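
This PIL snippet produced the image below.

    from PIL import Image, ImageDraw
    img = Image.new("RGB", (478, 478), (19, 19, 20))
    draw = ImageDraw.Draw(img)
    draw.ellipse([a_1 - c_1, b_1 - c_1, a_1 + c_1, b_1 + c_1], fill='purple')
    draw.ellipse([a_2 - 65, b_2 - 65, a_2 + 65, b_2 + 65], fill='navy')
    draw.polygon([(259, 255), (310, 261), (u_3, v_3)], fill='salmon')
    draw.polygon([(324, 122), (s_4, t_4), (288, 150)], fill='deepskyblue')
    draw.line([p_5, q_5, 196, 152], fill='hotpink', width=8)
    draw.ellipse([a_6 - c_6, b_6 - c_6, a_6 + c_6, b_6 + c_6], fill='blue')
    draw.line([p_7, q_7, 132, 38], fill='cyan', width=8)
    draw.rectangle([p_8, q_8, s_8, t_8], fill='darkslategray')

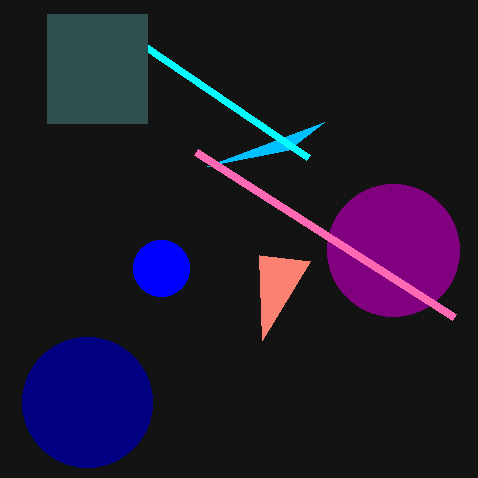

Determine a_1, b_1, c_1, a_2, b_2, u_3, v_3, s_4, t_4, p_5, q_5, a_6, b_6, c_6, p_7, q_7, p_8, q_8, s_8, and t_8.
a_1 = 393, b_1 = 250, c_1 = 66, a_2 = 87, b_2 = 402, u_3 = 262, v_3 = 340, s_4 = 207, t_4 = 166, p_5 = 454, q_5 = 317, a_6 = 161, b_6 = 268, c_6 = 28, p_7 = 308, q_7 = 158, p_8 = 47, q_8 = 14, s_8 = 147, t_8 = 123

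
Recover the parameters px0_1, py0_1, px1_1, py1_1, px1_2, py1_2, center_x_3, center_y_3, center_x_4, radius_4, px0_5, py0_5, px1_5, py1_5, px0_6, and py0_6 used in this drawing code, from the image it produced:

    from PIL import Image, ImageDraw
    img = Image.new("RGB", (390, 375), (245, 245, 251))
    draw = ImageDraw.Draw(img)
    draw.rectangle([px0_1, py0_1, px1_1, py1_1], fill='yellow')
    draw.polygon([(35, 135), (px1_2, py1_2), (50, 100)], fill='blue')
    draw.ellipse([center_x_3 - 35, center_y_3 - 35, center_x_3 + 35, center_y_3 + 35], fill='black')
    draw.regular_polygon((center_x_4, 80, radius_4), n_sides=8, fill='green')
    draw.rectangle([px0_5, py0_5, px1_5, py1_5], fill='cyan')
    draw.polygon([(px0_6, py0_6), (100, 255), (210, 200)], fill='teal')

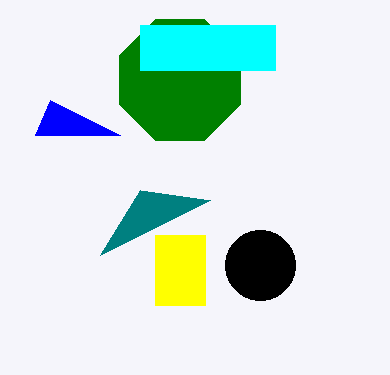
px0_1 = 155, py0_1 = 235, px1_1 = 205, py1_1 = 305, px1_2 = 120, py1_2 = 135, center_x_3 = 260, center_y_3 = 265, center_x_4 = 180, radius_4 = 65, px0_5 = 140, py0_5 = 25, px1_5 = 275, py1_5 = 70, px0_6 = 140, py0_6 = 190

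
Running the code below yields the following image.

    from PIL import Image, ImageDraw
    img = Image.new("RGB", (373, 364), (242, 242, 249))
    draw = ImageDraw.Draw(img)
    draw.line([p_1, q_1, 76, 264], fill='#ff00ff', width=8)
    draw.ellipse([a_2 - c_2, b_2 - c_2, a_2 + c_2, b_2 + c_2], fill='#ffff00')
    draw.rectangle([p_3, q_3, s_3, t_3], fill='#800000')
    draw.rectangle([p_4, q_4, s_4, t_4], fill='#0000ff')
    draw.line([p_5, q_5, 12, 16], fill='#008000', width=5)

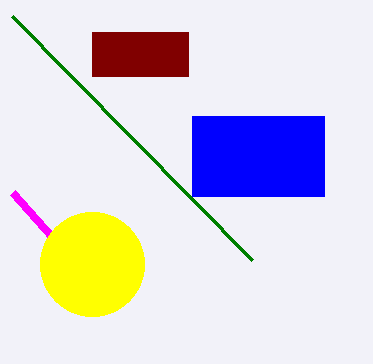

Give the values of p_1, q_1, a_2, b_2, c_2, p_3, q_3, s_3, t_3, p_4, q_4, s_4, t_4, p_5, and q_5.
p_1 = 12, q_1 = 192, a_2 = 92, b_2 = 264, c_2 = 52, p_3 = 92, q_3 = 32, s_3 = 188, t_3 = 76, p_4 = 192, q_4 = 116, s_4 = 324, t_4 = 196, p_5 = 252, q_5 = 260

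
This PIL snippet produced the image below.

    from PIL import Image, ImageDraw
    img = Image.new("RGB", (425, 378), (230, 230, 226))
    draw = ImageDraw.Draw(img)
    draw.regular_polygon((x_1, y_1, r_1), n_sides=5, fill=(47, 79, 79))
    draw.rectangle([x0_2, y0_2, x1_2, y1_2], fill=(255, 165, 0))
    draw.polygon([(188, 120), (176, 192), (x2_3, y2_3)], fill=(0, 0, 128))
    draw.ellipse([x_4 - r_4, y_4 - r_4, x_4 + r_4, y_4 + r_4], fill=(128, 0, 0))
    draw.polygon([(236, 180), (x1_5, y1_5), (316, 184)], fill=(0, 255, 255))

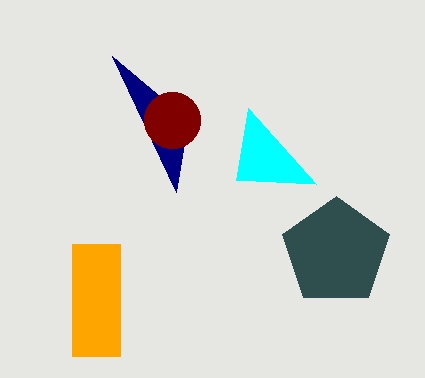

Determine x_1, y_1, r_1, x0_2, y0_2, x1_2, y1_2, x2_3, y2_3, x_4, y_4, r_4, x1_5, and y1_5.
x_1 = 336
y_1 = 252
r_1 = 56
x0_2 = 72
y0_2 = 244
x1_2 = 120
y1_2 = 356
x2_3 = 112
y2_3 = 56
x_4 = 172
y_4 = 120
r_4 = 28
x1_5 = 248
y1_5 = 108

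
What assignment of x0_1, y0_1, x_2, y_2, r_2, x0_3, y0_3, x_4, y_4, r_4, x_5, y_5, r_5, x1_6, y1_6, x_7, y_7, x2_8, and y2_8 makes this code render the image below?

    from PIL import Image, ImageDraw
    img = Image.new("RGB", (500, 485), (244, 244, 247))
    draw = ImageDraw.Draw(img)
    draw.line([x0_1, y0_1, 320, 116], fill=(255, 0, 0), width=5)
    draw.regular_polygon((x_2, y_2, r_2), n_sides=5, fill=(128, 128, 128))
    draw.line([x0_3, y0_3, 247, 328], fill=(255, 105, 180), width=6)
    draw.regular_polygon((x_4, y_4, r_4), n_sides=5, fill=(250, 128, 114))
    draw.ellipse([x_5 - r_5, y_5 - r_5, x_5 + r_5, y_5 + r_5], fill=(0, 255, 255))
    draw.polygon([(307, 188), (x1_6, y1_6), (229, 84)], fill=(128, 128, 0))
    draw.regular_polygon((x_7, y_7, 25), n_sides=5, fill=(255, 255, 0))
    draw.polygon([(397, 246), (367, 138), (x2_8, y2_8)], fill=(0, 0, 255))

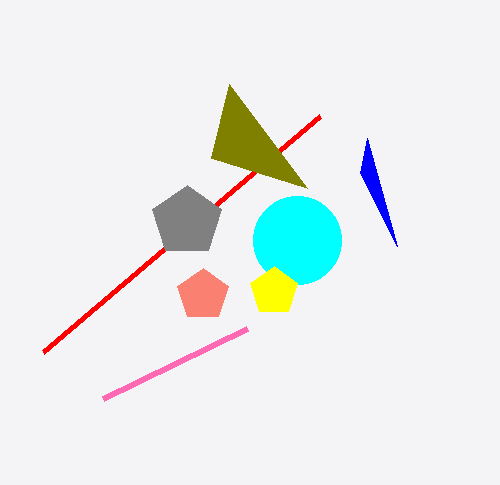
x0_1 = 43; y0_1 = 352; x_2 = 187; y_2 = 221; r_2 = 36; x0_3 = 103; y0_3 = 398; x_4 = 203; y_4 = 295; r_4 = 27; x_5 = 297; y_5 = 240; r_5 = 44; x1_6 = 211; y1_6 = 158; x_7 = 274; y_7 = 291; x2_8 = 360; y2_8 = 173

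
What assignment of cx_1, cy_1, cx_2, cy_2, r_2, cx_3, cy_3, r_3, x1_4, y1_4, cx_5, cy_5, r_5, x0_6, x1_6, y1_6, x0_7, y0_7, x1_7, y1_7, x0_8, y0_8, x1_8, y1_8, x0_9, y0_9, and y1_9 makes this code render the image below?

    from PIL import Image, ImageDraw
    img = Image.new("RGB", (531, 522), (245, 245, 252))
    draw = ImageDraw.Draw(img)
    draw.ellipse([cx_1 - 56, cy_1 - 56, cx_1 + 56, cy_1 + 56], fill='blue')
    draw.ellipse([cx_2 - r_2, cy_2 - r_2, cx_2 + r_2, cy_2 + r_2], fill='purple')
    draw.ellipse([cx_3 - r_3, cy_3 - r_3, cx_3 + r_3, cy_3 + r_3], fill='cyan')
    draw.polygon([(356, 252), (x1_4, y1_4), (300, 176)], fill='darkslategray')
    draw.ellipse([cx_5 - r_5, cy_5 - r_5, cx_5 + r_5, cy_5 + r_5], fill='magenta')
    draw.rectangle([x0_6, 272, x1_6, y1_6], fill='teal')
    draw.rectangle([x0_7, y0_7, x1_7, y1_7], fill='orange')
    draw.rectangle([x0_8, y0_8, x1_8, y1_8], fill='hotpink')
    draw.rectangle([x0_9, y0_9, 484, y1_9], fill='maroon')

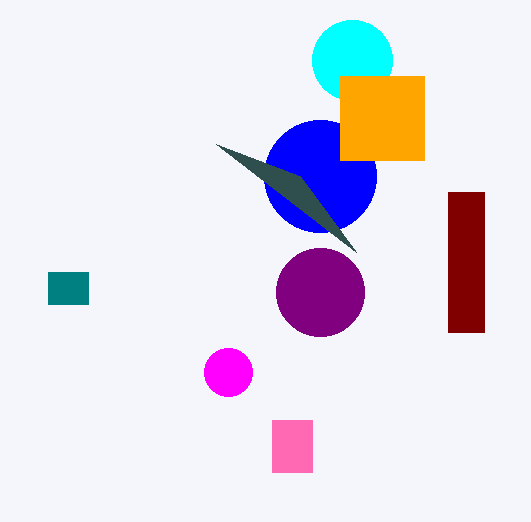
cx_1 = 320; cy_1 = 176; cx_2 = 320; cy_2 = 292; r_2 = 44; cx_3 = 352; cy_3 = 60; r_3 = 40; x1_4 = 216; y1_4 = 144; cx_5 = 228; cy_5 = 372; r_5 = 24; x0_6 = 48; x1_6 = 88; y1_6 = 304; x0_7 = 340; y0_7 = 76; x1_7 = 424; y1_7 = 160; x0_8 = 272; y0_8 = 420; x1_8 = 312; y1_8 = 472; x0_9 = 448; y0_9 = 192; y1_9 = 332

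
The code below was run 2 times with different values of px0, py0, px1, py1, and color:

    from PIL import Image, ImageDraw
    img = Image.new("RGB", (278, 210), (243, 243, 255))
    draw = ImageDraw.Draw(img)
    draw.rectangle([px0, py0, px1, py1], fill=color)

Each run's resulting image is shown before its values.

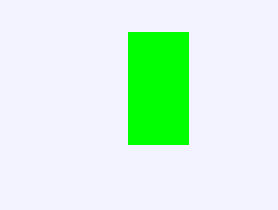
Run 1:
px0 = 128
py0 = 32
px1 = 188
py1 = 144
color = 'lime'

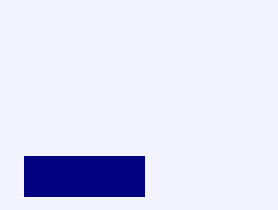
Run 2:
px0 = 24, py0 = 156, px1 = 144, py1 = 196, color = 'navy'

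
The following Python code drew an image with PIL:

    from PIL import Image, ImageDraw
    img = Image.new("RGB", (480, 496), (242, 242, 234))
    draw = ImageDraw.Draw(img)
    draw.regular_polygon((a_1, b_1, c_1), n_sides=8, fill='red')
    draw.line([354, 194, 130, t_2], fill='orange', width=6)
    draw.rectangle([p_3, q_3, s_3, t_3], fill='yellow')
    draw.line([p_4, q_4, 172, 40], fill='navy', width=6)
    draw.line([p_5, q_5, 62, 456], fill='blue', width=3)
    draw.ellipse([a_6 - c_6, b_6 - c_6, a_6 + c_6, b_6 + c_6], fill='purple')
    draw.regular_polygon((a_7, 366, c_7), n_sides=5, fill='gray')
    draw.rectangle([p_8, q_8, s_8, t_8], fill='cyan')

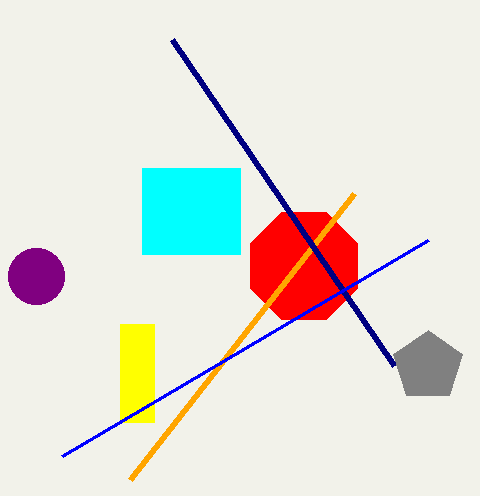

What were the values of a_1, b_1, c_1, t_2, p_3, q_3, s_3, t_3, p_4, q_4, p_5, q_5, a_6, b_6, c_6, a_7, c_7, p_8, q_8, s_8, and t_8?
a_1 = 304
b_1 = 266
c_1 = 58
t_2 = 480
p_3 = 120
q_3 = 324
s_3 = 154
t_3 = 422
p_4 = 394
q_4 = 366
p_5 = 428
q_5 = 240
a_6 = 36
b_6 = 276
c_6 = 28
a_7 = 428
c_7 = 36
p_8 = 142
q_8 = 168
s_8 = 240
t_8 = 254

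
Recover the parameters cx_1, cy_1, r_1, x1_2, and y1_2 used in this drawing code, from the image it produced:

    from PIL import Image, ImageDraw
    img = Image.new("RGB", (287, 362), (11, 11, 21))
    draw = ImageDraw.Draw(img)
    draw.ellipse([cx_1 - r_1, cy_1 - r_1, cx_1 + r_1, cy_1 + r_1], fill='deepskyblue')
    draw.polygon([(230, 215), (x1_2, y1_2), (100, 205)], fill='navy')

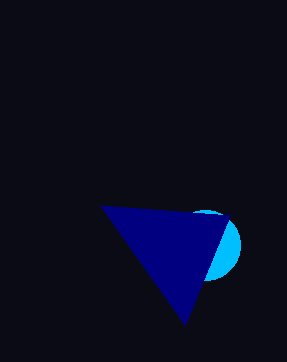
cx_1 = 205; cy_1 = 245; r_1 = 35; x1_2 = 185; y1_2 = 325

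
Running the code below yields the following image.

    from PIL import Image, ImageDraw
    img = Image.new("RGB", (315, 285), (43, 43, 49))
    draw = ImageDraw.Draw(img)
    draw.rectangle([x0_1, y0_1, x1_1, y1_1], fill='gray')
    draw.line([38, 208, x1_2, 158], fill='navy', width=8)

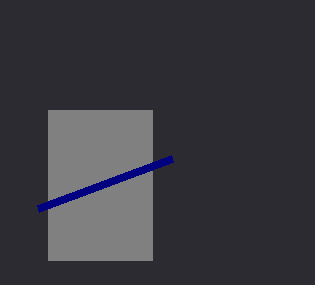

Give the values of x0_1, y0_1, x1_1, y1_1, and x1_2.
x0_1 = 48; y0_1 = 110; x1_1 = 152; y1_1 = 260; x1_2 = 172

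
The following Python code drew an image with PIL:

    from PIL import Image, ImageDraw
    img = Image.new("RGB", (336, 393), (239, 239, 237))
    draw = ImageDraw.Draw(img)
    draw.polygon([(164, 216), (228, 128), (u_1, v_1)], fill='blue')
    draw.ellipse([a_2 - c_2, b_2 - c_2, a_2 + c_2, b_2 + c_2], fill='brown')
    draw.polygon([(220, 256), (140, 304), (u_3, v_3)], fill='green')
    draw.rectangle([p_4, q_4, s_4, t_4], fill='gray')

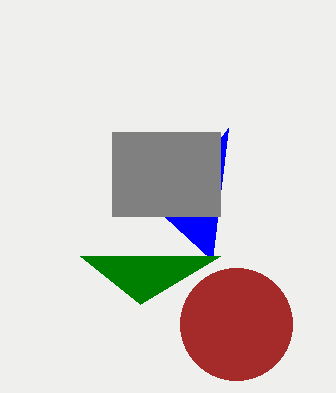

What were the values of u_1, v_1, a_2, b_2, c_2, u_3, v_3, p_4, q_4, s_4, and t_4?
u_1 = 212, v_1 = 260, a_2 = 236, b_2 = 324, c_2 = 56, u_3 = 80, v_3 = 256, p_4 = 112, q_4 = 132, s_4 = 220, t_4 = 216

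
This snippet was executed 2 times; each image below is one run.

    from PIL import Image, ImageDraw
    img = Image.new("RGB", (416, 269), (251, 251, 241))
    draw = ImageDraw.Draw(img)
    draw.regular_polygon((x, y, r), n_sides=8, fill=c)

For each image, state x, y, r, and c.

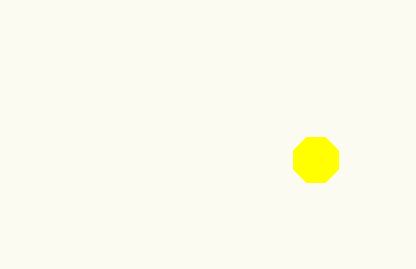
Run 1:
x = 316; y = 160; r = 24; c = 'yellow'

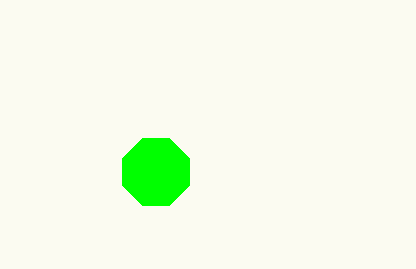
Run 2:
x = 156
y = 172
r = 36
c = 'lime'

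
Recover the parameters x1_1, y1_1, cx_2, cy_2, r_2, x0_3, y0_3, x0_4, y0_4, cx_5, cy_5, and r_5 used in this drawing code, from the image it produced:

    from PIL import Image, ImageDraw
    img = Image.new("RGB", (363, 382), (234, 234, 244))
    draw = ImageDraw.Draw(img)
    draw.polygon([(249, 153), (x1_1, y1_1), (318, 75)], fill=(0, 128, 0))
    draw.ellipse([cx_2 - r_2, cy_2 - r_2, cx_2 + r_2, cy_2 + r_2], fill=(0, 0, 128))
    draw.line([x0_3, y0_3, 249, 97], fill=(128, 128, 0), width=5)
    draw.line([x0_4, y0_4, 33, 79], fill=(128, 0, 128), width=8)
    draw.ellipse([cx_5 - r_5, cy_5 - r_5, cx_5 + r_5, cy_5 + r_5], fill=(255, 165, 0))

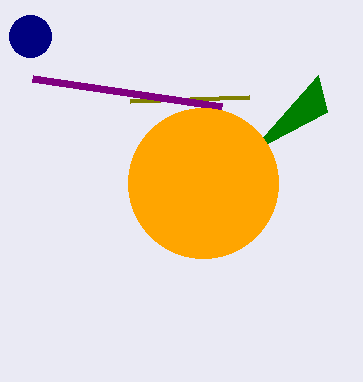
x1_1 = 327; y1_1 = 112; cx_2 = 30; cy_2 = 36; r_2 = 21; x0_3 = 130; y0_3 = 101; x0_4 = 222; y0_4 = 107; cx_5 = 203; cy_5 = 183; r_5 = 75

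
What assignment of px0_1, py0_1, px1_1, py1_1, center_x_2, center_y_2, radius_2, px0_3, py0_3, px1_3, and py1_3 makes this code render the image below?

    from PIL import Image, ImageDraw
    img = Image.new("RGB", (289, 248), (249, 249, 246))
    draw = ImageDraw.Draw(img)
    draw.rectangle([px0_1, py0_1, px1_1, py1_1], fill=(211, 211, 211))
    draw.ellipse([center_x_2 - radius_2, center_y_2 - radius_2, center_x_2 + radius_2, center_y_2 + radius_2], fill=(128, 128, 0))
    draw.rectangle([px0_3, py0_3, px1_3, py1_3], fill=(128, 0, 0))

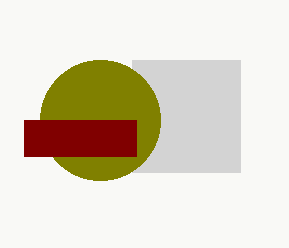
px0_1 = 132; py0_1 = 60; px1_1 = 240; py1_1 = 172; center_x_2 = 100; center_y_2 = 120; radius_2 = 60; px0_3 = 24; py0_3 = 120; px1_3 = 136; py1_3 = 156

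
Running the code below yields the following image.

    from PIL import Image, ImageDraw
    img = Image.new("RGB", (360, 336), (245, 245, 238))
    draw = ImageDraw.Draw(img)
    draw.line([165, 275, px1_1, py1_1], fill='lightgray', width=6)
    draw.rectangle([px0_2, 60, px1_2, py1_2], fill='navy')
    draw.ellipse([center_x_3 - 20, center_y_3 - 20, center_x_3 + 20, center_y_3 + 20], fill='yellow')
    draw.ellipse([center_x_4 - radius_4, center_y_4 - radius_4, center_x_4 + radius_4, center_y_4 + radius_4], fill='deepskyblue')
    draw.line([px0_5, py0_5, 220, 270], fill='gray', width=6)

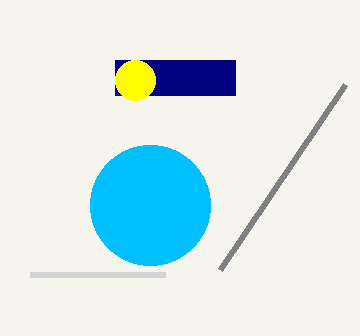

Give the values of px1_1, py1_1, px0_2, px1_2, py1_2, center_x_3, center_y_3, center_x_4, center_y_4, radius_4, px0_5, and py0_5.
px1_1 = 30
py1_1 = 275
px0_2 = 115
px1_2 = 235
py1_2 = 95
center_x_3 = 135
center_y_3 = 80
center_x_4 = 150
center_y_4 = 205
radius_4 = 60
px0_5 = 345
py0_5 = 85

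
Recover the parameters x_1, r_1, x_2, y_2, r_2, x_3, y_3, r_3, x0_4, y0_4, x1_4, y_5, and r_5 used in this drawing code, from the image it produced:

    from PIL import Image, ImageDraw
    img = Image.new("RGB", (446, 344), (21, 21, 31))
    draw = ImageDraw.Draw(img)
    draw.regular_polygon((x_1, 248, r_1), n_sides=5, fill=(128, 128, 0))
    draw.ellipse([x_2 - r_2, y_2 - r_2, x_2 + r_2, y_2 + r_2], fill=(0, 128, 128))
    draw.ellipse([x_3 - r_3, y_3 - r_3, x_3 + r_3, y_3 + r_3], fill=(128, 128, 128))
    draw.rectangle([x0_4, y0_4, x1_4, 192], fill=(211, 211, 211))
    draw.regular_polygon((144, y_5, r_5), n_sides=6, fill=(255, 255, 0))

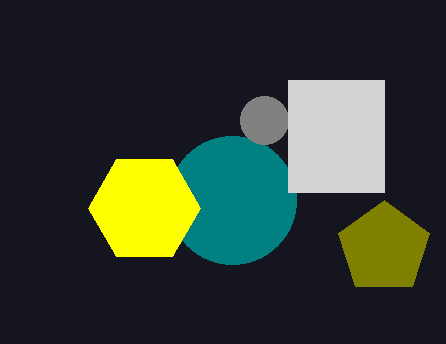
x_1 = 384, r_1 = 48, x_2 = 232, y_2 = 200, r_2 = 64, x_3 = 264, y_3 = 120, r_3 = 24, x0_4 = 288, y0_4 = 80, x1_4 = 384, y_5 = 208, r_5 = 56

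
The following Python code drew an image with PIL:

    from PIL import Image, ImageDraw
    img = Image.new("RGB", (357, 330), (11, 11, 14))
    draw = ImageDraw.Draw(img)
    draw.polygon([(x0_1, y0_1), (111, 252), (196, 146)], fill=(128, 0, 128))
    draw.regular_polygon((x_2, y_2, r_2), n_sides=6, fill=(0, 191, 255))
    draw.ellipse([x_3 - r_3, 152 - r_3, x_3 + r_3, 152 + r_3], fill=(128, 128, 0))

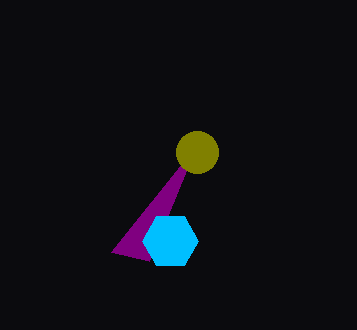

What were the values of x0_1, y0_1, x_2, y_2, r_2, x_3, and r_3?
x0_1 = 149, y0_1 = 261, x_2 = 170, y_2 = 241, r_2 = 28, x_3 = 197, r_3 = 21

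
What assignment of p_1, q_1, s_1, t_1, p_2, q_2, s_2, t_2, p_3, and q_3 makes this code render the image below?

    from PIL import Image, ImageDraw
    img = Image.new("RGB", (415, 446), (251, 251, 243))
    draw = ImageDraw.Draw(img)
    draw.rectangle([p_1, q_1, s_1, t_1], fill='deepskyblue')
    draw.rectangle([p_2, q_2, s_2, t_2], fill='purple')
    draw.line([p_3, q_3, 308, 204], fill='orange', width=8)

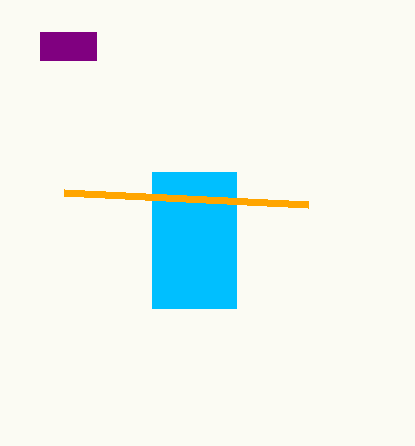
p_1 = 152
q_1 = 172
s_1 = 236
t_1 = 308
p_2 = 40
q_2 = 32
s_2 = 96
t_2 = 60
p_3 = 64
q_3 = 192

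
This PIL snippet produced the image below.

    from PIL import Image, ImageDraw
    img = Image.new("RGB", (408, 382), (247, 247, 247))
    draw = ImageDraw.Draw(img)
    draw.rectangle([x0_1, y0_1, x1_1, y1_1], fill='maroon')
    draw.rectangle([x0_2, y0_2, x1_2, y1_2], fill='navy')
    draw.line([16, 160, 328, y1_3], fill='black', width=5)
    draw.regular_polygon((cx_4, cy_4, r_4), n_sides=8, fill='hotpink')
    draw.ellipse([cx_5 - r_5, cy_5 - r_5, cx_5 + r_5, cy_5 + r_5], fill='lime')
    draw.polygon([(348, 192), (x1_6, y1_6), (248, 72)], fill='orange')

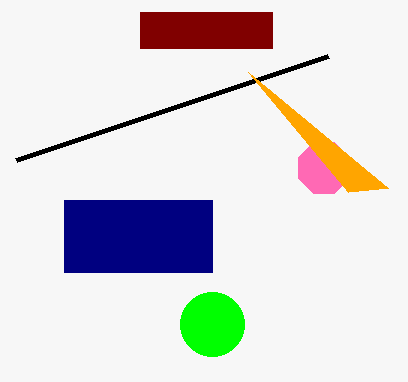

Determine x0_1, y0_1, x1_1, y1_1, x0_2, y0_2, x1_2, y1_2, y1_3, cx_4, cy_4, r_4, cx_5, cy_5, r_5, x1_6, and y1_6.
x0_1 = 140, y0_1 = 12, x1_1 = 272, y1_1 = 48, x0_2 = 64, y0_2 = 200, x1_2 = 212, y1_2 = 272, y1_3 = 56, cx_4 = 324, cy_4 = 168, r_4 = 28, cx_5 = 212, cy_5 = 324, r_5 = 32, x1_6 = 388, y1_6 = 188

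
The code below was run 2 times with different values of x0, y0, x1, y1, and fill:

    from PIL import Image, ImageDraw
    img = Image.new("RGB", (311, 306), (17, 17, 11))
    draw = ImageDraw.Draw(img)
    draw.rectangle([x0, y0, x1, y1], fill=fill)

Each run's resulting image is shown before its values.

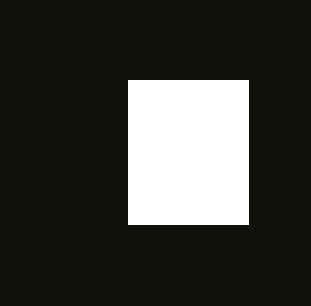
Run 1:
x0 = 128; y0 = 80; x1 = 248; y1 = 224; fill = 'white'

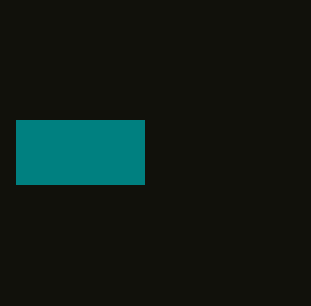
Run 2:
x0 = 16, y0 = 120, x1 = 144, y1 = 184, fill = 'teal'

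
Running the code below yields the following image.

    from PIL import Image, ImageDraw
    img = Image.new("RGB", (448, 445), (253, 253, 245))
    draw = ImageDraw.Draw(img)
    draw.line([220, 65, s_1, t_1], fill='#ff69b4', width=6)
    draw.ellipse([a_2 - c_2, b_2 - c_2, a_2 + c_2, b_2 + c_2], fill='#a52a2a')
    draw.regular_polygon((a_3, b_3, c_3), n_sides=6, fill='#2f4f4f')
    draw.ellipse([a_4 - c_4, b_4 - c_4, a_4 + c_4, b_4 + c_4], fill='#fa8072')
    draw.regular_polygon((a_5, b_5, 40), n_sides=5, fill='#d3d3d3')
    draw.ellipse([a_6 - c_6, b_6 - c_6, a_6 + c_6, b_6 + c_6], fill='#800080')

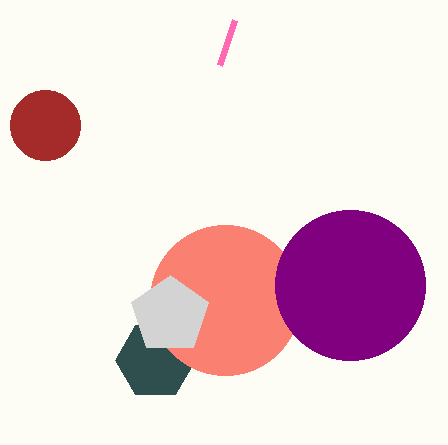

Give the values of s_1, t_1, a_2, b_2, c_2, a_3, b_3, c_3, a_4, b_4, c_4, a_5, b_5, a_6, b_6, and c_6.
s_1 = 235, t_1 = 20, a_2 = 45, b_2 = 125, c_2 = 35, a_3 = 155, b_3 = 360, c_3 = 40, a_4 = 225, b_4 = 300, c_4 = 75, a_5 = 170, b_5 = 315, a_6 = 350, b_6 = 285, c_6 = 75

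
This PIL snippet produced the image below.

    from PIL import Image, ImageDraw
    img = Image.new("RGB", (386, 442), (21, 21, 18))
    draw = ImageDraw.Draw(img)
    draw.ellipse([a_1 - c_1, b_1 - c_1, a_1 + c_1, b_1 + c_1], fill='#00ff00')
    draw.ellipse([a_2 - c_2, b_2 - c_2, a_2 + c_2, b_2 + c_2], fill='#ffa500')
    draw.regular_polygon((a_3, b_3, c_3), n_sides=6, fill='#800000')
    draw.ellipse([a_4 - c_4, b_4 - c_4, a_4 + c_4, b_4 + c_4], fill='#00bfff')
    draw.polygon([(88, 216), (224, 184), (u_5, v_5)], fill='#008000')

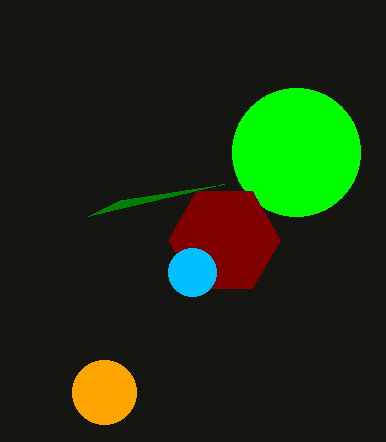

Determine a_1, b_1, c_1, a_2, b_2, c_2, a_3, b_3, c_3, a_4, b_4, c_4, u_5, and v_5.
a_1 = 296, b_1 = 152, c_1 = 64, a_2 = 104, b_2 = 392, c_2 = 32, a_3 = 224, b_3 = 240, c_3 = 56, a_4 = 192, b_4 = 272, c_4 = 24, u_5 = 120, v_5 = 200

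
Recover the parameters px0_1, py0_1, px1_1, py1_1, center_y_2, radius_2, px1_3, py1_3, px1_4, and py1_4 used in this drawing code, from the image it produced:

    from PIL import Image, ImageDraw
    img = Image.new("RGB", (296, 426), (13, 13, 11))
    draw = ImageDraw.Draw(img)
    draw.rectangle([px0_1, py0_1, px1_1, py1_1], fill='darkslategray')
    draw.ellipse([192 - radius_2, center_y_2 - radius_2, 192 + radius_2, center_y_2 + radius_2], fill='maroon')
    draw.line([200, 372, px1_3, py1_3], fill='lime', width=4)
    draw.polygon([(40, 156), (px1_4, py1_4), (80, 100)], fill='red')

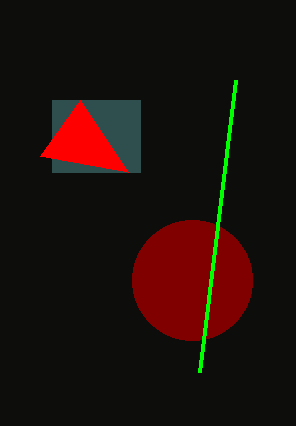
px0_1 = 52, py0_1 = 100, px1_1 = 140, py1_1 = 172, center_y_2 = 280, radius_2 = 60, px1_3 = 236, py1_3 = 80, px1_4 = 128, py1_4 = 172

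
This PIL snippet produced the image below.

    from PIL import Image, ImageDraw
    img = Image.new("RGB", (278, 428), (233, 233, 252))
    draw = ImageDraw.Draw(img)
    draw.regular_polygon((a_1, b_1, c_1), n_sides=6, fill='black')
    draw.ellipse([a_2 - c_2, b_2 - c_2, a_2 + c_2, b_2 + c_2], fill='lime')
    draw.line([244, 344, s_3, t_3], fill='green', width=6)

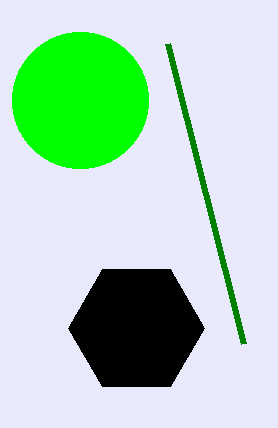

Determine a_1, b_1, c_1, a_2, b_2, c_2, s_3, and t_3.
a_1 = 136
b_1 = 328
c_1 = 68
a_2 = 80
b_2 = 100
c_2 = 68
s_3 = 168
t_3 = 44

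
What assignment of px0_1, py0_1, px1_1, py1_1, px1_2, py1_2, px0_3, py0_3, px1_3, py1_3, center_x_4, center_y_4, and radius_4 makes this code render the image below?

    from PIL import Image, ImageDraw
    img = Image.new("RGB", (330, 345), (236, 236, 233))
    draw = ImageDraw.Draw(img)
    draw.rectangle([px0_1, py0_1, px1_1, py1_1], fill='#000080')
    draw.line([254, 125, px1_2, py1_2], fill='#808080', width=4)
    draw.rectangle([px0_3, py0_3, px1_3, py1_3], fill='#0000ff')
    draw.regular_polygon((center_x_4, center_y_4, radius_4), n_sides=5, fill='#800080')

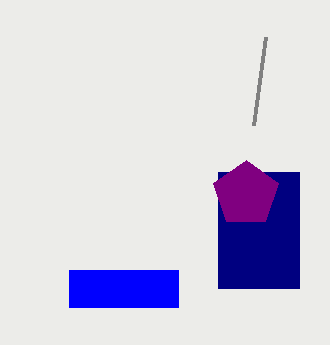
px0_1 = 218
py0_1 = 172
px1_1 = 299
py1_1 = 288
px1_2 = 266
py1_2 = 37
px0_3 = 69
py0_3 = 270
px1_3 = 178
py1_3 = 307
center_x_4 = 246
center_y_4 = 194
radius_4 = 34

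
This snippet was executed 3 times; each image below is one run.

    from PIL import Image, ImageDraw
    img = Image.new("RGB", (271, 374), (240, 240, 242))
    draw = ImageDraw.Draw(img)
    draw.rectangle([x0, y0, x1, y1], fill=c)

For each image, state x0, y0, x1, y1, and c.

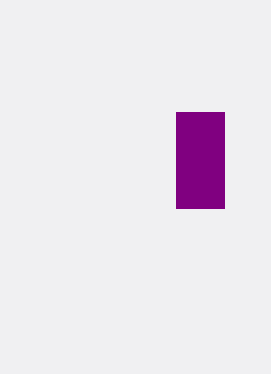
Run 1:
x0 = 176
y0 = 112
x1 = 224
y1 = 208
c = 'purple'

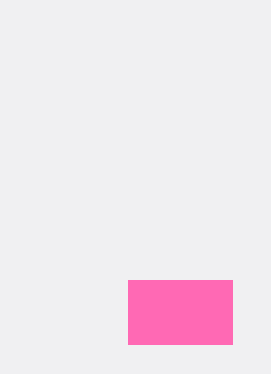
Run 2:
x0 = 128, y0 = 280, x1 = 232, y1 = 344, c = 'hotpink'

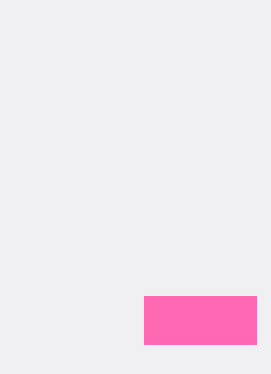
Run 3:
x0 = 144
y0 = 296
x1 = 256
y1 = 344
c = 'hotpink'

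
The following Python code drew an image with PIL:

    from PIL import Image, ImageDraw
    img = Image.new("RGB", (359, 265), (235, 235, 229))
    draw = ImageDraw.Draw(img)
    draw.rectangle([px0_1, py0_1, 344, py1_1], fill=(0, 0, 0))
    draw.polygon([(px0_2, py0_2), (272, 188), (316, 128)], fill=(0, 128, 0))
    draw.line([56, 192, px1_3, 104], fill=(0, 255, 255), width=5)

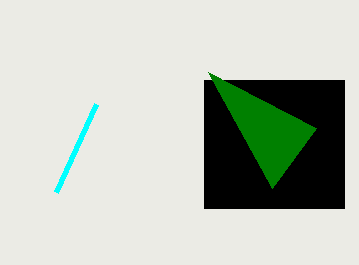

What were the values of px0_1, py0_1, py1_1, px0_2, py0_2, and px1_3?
px0_1 = 204
py0_1 = 80
py1_1 = 208
px0_2 = 208
py0_2 = 72
px1_3 = 96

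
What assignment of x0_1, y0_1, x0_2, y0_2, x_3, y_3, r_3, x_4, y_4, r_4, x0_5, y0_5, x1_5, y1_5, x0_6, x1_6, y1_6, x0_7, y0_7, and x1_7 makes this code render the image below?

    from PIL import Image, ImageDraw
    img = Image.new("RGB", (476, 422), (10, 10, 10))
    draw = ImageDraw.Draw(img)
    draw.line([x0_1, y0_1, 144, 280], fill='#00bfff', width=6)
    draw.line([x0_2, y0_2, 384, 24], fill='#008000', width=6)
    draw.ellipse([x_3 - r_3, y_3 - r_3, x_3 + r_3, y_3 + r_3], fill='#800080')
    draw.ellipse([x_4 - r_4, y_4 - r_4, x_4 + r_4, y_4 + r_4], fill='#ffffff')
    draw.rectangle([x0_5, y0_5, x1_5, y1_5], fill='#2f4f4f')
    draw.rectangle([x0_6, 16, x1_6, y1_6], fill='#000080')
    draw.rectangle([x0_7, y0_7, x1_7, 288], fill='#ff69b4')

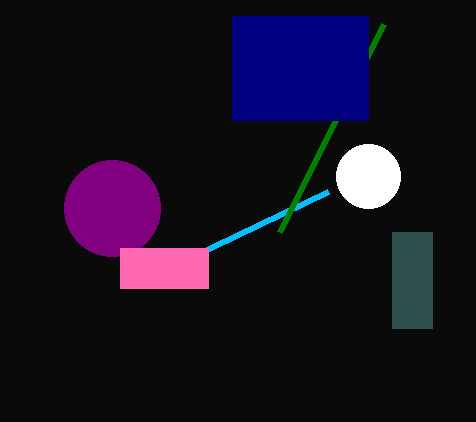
x0_1 = 328
y0_1 = 192
x0_2 = 280
y0_2 = 232
x_3 = 112
y_3 = 208
r_3 = 48
x_4 = 368
y_4 = 176
r_4 = 32
x0_5 = 392
y0_5 = 232
x1_5 = 432
y1_5 = 328
x0_6 = 232
x1_6 = 368
y1_6 = 120
x0_7 = 120
y0_7 = 248
x1_7 = 208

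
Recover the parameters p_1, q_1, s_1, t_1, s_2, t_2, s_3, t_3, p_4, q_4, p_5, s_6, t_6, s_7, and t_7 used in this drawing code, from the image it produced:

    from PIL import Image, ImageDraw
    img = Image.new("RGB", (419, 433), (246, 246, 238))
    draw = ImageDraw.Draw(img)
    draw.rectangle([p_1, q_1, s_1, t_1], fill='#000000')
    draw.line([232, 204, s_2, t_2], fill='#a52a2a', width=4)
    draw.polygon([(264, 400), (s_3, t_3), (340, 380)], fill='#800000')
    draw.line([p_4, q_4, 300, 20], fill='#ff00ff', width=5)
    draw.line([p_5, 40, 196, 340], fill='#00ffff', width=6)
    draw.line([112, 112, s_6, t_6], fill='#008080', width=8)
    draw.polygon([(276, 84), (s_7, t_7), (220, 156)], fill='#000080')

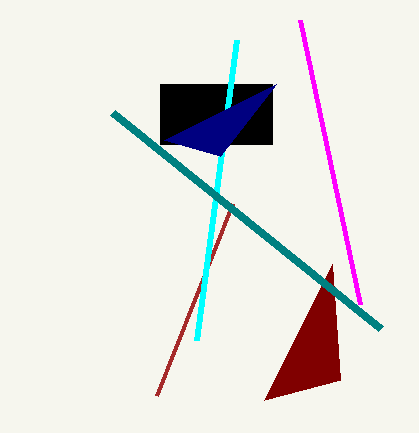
p_1 = 160
q_1 = 84
s_1 = 272
t_1 = 144
s_2 = 156
t_2 = 396
s_3 = 332
t_3 = 264
p_4 = 360
q_4 = 304
p_5 = 236
s_6 = 380
t_6 = 328
s_7 = 164
t_7 = 140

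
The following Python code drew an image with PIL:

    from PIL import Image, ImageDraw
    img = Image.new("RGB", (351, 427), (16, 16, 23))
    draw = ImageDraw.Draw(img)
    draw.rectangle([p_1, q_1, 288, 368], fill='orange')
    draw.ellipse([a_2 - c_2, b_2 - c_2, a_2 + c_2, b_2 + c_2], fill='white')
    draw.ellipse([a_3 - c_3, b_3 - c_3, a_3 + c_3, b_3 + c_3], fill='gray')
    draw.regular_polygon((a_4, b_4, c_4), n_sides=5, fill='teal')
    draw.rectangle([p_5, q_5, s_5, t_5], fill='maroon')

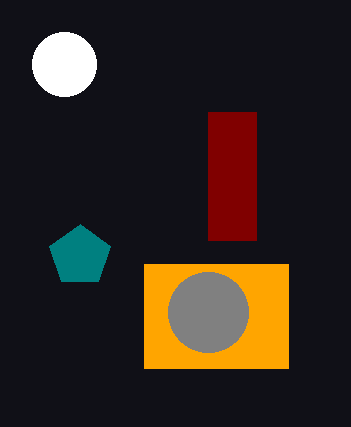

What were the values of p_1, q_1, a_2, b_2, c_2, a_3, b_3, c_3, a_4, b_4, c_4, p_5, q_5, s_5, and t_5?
p_1 = 144, q_1 = 264, a_2 = 64, b_2 = 64, c_2 = 32, a_3 = 208, b_3 = 312, c_3 = 40, a_4 = 80, b_4 = 256, c_4 = 32, p_5 = 208, q_5 = 112, s_5 = 256, t_5 = 240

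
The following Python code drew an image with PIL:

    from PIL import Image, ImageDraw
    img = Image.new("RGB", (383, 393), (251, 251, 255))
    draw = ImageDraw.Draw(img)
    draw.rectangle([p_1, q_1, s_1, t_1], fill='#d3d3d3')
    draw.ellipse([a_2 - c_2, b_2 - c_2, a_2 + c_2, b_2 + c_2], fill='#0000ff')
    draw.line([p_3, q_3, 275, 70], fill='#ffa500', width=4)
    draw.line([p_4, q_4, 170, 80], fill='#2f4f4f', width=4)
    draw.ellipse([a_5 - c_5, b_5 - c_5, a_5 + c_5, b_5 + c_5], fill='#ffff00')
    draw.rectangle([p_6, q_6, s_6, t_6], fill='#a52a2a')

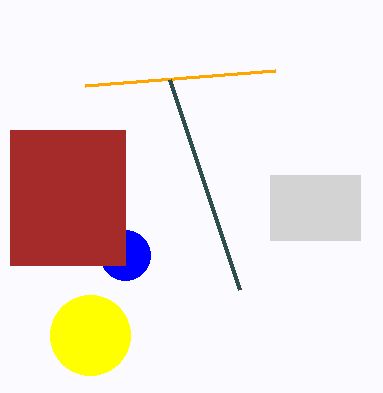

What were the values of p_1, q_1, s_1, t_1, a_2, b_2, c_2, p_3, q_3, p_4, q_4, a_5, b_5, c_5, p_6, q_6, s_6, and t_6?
p_1 = 270, q_1 = 175, s_1 = 360, t_1 = 240, a_2 = 125, b_2 = 255, c_2 = 25, p_3 = 85, q_3 = 85, p_4 = 240, q_4 = 290, a_5 = 90, b_5 = 335, c_5 = 40, p_6 = 10, q_6 = 130, s_6 = 125, t_6 = 265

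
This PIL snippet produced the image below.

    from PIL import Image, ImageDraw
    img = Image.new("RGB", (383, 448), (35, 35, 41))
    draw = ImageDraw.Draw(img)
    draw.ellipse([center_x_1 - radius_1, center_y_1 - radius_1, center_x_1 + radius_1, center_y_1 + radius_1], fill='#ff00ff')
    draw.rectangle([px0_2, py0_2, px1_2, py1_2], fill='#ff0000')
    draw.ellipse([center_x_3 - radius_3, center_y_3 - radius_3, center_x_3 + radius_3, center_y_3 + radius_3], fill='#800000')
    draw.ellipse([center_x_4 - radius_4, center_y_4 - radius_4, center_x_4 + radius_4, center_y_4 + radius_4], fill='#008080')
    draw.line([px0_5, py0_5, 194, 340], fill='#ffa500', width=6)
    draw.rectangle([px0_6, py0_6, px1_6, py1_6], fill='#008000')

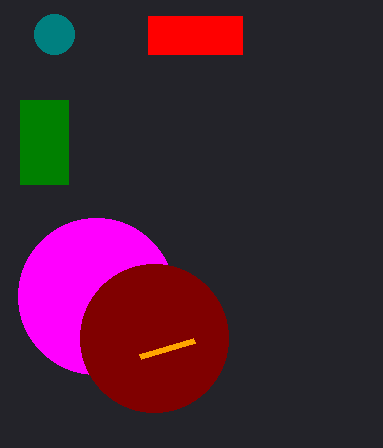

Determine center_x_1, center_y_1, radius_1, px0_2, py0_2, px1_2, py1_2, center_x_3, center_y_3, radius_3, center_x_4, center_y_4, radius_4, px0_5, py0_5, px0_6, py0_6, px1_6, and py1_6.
center_x_1 = 96; center_y_1 = 296; radius_1 = 78; px0_2 = 148; py0_2 = 16; px1_2 = 242; py1_2 = 54; center_x_3 = 154; center_y_3 = 338; radius_3 = 74; center_x_4 = 54; center_y_4 = 34; radius_4 = 20; px0_5 = 140; py0_5 = 356; px0_6 = 20; py0_6 = 100; px1_6 = 68; py1_6 = 184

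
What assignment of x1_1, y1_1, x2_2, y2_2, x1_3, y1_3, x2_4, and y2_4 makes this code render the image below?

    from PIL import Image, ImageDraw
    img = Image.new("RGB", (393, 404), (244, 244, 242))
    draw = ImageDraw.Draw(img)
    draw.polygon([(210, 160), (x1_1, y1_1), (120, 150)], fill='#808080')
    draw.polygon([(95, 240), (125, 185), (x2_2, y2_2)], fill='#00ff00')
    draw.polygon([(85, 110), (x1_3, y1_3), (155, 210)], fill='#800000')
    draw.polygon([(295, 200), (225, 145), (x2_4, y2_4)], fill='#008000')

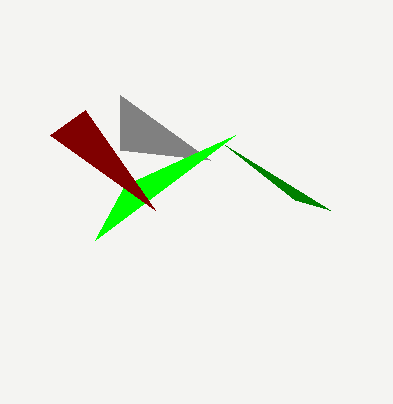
x1_1 = 120, y1_1 = 95, x2_2 = 235, y2_2 = 135, x1_3 = 50, y1_3 = 135, x2_4 = 330, y2_4 = 210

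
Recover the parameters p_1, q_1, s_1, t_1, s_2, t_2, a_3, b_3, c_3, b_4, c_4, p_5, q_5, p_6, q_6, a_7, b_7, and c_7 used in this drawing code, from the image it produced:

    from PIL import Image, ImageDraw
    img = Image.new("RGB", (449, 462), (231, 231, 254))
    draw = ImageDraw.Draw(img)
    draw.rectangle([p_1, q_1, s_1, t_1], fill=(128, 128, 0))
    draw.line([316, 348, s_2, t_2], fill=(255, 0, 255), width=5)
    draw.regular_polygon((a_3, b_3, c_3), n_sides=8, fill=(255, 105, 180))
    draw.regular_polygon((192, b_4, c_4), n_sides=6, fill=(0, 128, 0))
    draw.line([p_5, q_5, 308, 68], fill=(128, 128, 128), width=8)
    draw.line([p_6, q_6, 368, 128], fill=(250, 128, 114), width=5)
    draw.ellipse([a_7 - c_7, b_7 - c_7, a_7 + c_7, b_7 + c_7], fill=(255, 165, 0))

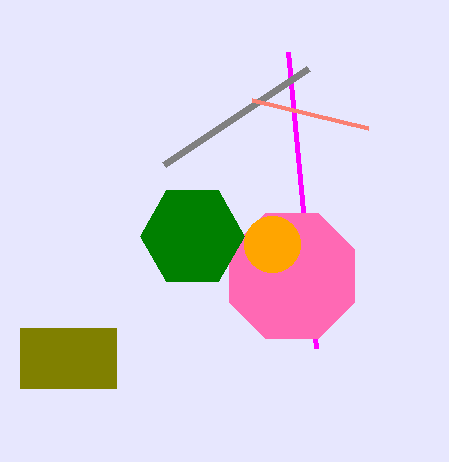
p_1 = 20; q_1 = 328; s_1 = 116; t_1 = 388; s_2 = 288; t_2 = 52; a_3 = 292; b_3 = 276; c_3 = 68; b_4 = 236; c_4 = 52; p_5 = 164; q_5 = 164; p_6 = 252; q_6 = 100; a_7 = 272; b_7 = 244; c_7 = 28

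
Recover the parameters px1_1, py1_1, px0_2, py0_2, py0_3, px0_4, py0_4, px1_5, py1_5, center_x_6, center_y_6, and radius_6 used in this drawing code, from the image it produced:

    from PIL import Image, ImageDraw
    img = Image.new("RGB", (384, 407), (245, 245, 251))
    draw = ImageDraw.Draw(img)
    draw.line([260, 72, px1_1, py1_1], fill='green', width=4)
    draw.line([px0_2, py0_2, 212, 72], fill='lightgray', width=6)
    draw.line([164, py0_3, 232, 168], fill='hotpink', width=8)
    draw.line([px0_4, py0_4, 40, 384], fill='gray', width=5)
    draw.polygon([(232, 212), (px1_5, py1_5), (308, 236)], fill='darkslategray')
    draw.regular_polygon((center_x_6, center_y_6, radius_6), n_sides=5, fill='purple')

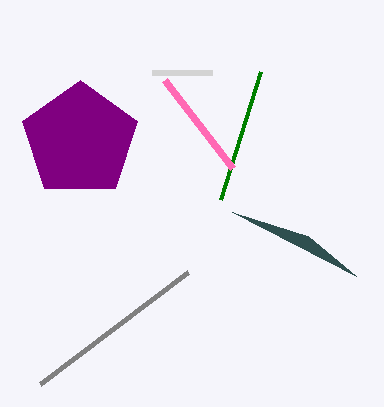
px1_1 = 220
py1_1 = 200
px0_2 = 152
py0_2 = 72
py0_3 = 80
px0_4 = 188
py0_4 = 272
px1_5 = 356
py1_5 = 276
center_x_6 = 80
center_y_6 = 140
radius_6 = 60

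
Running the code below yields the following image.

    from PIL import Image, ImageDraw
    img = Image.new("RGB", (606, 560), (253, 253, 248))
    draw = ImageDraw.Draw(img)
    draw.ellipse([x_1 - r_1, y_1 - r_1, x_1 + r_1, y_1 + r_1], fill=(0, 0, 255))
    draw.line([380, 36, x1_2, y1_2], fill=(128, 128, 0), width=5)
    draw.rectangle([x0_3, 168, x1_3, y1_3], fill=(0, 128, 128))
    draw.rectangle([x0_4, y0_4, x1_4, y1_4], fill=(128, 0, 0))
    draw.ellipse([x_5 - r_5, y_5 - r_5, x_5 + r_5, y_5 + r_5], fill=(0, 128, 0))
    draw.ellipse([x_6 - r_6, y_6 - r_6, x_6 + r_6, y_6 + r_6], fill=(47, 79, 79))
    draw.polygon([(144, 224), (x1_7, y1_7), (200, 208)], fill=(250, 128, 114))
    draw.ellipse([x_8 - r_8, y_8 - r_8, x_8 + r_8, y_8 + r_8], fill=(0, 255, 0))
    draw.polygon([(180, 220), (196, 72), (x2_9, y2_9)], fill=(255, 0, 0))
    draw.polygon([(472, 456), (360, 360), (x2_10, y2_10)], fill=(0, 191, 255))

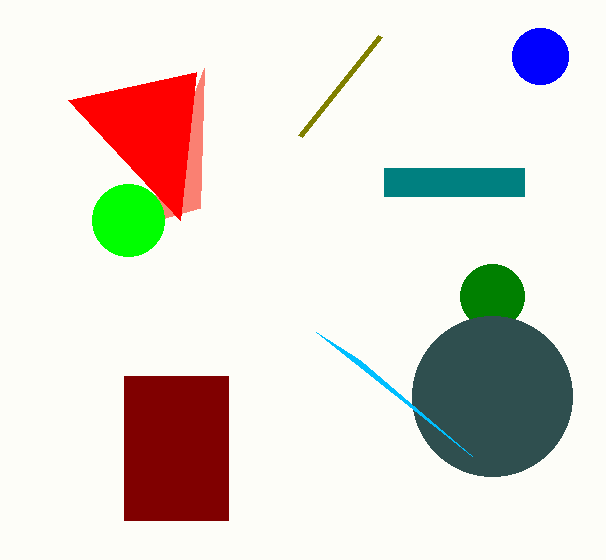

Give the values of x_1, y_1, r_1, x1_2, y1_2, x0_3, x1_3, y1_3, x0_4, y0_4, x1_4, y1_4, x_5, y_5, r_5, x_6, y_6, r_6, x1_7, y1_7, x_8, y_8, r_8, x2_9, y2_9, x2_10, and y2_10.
x_1 = 540, y_1 = 56, r_1 = 28, x1_2 = 300, y1_2 = 136, x0_3 = 384, x1_3 = 524, y1_3 = 196, x0_4 = 124, y0_4 = 376, x1_4 = 228, y1_4 = 520, x_5 = 492, y_5 = 296, r_5 = 32, x_6 = 492, y_6 = 396, r_6 = 80, x1_7 = 204, y1_7 = 68, x_8 = 128, y_8 = 220, r_8 = 36, x2_9 = 68, y2_9 = 100, x2_10 = 316, y2_10 = 332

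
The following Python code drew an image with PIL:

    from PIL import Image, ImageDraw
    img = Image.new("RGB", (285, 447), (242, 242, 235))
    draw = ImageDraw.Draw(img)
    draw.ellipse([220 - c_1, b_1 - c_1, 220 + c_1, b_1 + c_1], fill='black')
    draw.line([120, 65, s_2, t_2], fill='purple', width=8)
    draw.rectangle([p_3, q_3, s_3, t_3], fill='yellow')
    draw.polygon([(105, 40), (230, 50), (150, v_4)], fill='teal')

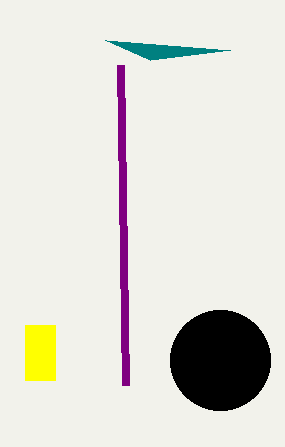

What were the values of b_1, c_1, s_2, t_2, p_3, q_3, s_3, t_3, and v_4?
b_1 = 360, c_1 = 50, s_2 = 125, t_2 = 385, p_3 = 25, q_3 = 325, s_3 = 55, t_3 = 380, v_4 = 60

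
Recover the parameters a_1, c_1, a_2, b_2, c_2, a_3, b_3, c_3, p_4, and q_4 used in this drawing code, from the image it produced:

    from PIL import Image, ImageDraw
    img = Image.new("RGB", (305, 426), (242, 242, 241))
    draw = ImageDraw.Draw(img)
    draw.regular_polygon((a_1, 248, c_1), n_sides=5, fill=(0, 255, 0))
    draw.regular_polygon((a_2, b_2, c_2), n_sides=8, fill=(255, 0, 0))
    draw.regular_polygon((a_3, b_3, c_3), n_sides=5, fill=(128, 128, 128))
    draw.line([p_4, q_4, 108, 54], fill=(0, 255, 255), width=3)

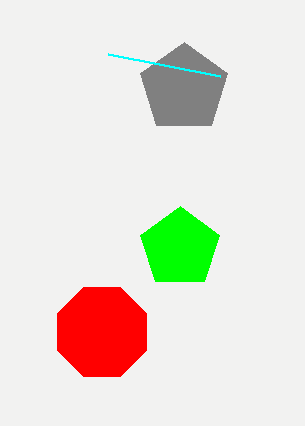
a_1 = 180
c_1 = 42
a_2 = 102
b_2 = 332
c_2 = 48
a_3 = 184
b_3 = 88
c_3 = 46
p_4 = 220
q_4 = 76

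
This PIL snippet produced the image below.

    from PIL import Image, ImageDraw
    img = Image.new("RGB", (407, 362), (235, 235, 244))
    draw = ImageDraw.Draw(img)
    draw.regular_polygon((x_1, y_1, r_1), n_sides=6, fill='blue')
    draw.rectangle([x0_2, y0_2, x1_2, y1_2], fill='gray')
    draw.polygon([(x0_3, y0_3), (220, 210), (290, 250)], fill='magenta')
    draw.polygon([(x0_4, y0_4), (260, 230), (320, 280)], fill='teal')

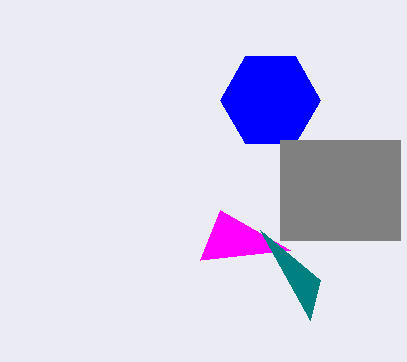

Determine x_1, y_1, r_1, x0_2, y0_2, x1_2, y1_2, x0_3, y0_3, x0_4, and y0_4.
x_1 = 270
y_1 = 100
r_1 = 50
x0_2 = 280
y0_2 = 140
x1_2 = 400
y1_2 = 240
x0_3 = 200
y0_3 = 260
x0_4 = 310
y0_4 = 320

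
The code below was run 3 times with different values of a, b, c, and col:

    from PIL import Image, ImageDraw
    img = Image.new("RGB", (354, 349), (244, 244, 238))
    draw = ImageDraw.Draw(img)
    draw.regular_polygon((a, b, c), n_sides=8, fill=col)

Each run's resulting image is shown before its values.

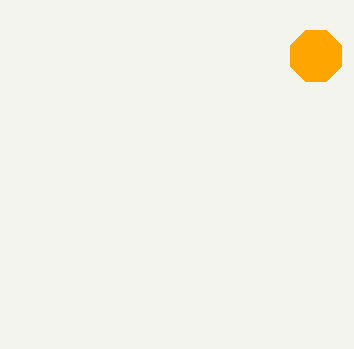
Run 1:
a = 316, b = 56, c = 28, col = 'orange'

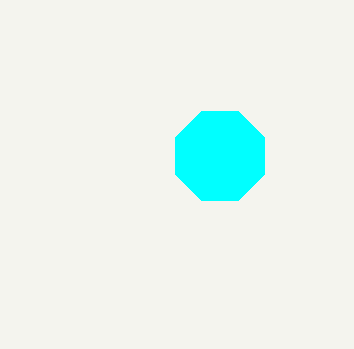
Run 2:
a = 220, b = 156, c = 48, col = 'cyan'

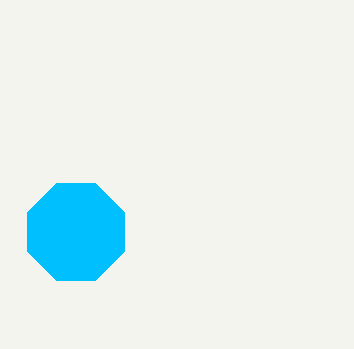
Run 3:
a = 76; b = 232; c = 52; col = 'deepskyblue'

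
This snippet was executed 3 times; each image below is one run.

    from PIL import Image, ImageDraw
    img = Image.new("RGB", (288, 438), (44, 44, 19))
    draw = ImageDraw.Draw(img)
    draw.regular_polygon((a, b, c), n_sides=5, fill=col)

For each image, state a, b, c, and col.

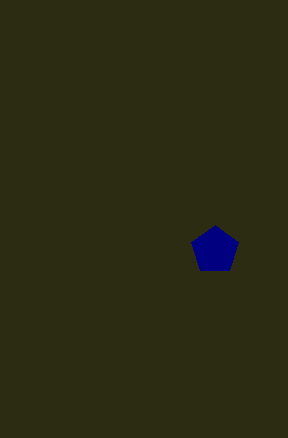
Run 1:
a = 215; b = 250; c = 25; col = 'navy'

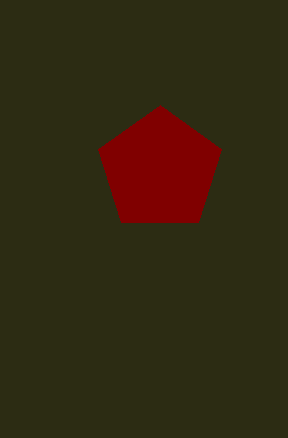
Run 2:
a = 160; b = 170; c = 65; col = 'maroon'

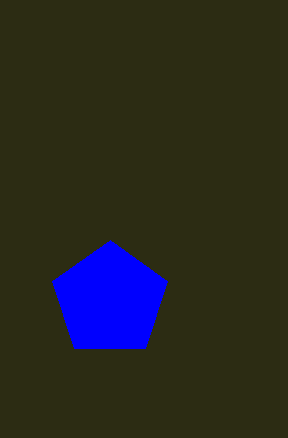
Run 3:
a = 110
b = 300
c = 60
col = 'blue'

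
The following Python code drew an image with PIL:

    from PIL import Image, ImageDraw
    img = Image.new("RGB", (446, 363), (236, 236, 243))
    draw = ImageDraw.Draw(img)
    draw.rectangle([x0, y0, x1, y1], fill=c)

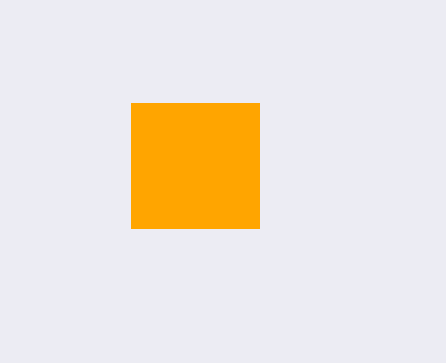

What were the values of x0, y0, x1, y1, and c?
x0 = 131, y0 = 103, x1 = 259, y1 = 228, c = 'orange'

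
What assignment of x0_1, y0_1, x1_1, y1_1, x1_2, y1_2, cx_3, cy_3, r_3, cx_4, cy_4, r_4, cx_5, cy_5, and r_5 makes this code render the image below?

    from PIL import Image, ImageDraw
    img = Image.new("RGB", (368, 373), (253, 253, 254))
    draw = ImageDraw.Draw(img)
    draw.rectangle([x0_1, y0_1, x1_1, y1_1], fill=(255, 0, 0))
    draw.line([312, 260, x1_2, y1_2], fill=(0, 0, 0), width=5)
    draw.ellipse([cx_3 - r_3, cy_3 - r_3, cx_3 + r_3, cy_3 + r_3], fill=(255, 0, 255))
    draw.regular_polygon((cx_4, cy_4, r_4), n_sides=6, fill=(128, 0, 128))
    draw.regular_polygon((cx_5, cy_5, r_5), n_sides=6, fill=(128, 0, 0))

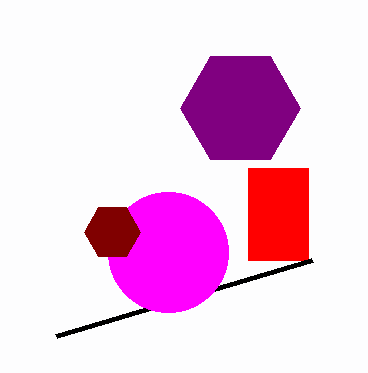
x0_1 = 248; y0_1 = 168; x1_1 = 308; y1_1 = 260; x1_2 = 56; y1_2 = 336; cx_3 = 168; cy_3 = 252; r_3 = 60; cx_4 = 240; cy_4 = 108; r_4 = 60; cx_5 = 112; cy_5 = 232; r_5 = 28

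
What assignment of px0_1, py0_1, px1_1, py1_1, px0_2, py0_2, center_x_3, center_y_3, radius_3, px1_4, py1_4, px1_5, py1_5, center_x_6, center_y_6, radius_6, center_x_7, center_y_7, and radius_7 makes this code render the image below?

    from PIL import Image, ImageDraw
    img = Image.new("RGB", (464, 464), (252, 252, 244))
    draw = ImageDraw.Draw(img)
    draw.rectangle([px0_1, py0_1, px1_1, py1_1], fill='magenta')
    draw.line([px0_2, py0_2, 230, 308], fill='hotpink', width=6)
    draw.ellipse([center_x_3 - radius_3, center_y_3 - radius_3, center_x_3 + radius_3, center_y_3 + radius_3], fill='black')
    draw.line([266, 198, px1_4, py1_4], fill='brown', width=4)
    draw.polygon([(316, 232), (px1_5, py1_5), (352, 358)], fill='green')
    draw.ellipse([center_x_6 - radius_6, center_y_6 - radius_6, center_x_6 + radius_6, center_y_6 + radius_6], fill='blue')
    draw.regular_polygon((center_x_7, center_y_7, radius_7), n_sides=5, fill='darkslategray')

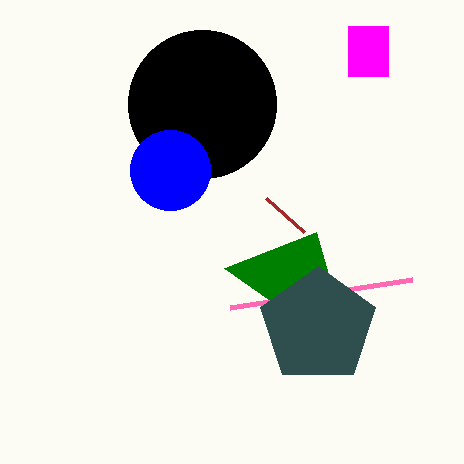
px0_1 = 348
py0_1 = 26
px1_1 = 388
py1_1 = 76
px0_2 = 412
py0_2 = 280
center_x_3 = 202
center_y_3 = 104
radius_3 = 74
px1_4 = 304
py1_4 = 232
px1_5 = 224
py1_5 = 268
center_x_6 = 170
center_y_6 = 170
radius_6 = 40
center_x_7 = 318
center_y_7 = 326
radius_7 = 60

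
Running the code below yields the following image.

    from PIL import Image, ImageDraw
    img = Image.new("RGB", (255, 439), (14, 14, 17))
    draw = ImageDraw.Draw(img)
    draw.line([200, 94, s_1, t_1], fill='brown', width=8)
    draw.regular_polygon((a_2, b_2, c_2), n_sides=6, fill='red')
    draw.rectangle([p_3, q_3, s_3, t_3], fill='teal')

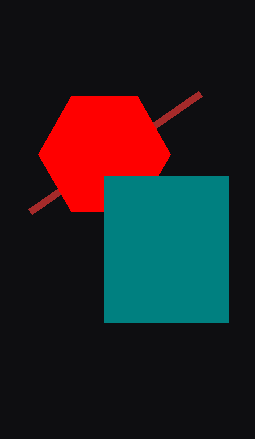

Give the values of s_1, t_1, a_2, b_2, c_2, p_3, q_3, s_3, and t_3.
s_1 = 30, t_1 = 212, a_2 = 104, b_2 = 154, c_2 = 66, p_3 = 104, q_3 = 176, s_3 = 228, t_3 = 322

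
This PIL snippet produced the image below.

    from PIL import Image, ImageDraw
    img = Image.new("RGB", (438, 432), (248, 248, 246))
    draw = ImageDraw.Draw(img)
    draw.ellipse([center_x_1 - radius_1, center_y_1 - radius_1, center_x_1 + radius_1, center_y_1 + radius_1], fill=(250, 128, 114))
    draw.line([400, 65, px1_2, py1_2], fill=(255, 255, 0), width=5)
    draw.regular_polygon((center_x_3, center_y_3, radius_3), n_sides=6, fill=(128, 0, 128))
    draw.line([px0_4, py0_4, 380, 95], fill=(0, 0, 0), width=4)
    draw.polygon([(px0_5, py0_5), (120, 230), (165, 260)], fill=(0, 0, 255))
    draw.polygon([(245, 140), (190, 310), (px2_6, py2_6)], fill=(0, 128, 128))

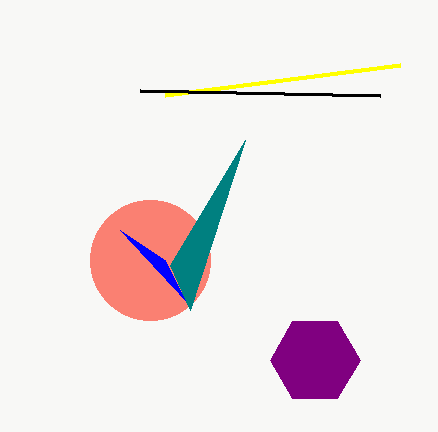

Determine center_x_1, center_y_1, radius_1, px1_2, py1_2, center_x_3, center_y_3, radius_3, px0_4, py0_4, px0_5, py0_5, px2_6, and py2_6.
center_x_1 = 150
center_y_1 = 260
radius_1 = 60
px1_2 = 165
py1_2 = 95
center_x_3 = 315
center_y_3 = 360
radius_3 = 45
px0_4 = 140
py0_4 = 90
px0_5 = 185
py0_5 = 300
px2_6 = 170
py2_6 = 265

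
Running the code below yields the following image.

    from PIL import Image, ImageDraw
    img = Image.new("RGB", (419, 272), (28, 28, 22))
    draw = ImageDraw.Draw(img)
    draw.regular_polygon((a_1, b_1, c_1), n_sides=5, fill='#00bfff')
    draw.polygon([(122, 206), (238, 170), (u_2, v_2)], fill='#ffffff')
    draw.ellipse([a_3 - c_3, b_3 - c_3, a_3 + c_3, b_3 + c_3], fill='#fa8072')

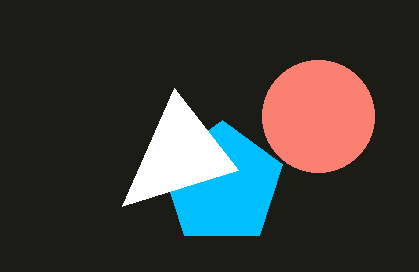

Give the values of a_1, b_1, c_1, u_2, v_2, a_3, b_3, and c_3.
a_1 = 222
b_1 = 184
c_1 = 64
u_2 = 174
v_2 = 88
a_3 = 318
b_3 = 116
c_3 = 56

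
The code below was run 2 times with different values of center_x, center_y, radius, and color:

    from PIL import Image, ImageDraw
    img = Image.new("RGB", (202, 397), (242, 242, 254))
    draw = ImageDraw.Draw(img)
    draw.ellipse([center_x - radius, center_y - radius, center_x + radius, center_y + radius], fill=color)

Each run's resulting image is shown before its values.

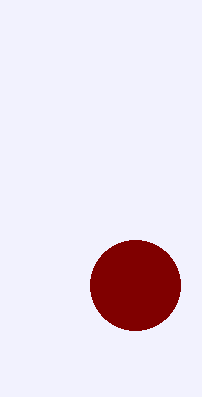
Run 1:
center_x = 135, center_y = 285, radius = 45, color = 'maroon'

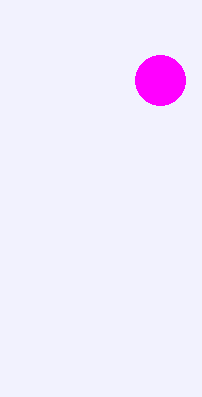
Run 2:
center_x = 160
center_y = 80
radius = 25
color = 'magenta'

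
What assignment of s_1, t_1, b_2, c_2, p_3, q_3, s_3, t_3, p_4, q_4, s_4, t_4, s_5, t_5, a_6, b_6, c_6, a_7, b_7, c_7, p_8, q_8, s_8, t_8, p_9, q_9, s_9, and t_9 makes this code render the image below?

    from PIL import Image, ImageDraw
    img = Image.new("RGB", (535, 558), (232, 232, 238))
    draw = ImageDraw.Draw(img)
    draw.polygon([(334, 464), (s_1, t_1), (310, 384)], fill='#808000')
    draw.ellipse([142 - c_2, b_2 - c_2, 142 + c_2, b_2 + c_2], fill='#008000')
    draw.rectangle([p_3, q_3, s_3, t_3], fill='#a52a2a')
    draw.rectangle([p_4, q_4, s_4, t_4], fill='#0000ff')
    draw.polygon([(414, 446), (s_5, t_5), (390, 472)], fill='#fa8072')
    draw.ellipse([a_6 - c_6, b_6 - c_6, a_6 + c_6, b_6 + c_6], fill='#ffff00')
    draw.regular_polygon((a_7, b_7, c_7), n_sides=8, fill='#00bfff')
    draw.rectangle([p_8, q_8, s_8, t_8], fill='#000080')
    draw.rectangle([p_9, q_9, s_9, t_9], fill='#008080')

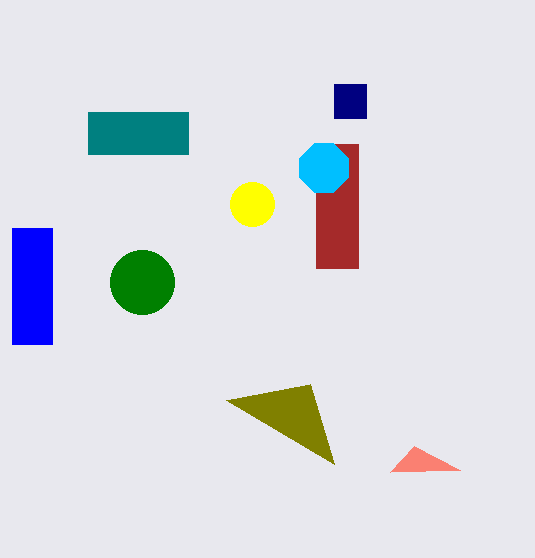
s_1 = 226, t_1 = 400, b_2 = 282, c_2 = 32, p_3 = 316, q_3 = 144, s_3 = 358, t_3 = 268, p_4 = 12, q_4 = 228, s_4 = 52, t_4 = 344, s_5 = 460, t_5 = 470, a_6 = 252, b_6 = 204, c_6 = 22, a_7 = 324, b_7 = 168, c_7 = 26, p_8 = 334, q_8 = 84, s_8 = 366, t_8 = 118, p_9 = 88, q_9 = 112, s_9 = 188, t_9 = 154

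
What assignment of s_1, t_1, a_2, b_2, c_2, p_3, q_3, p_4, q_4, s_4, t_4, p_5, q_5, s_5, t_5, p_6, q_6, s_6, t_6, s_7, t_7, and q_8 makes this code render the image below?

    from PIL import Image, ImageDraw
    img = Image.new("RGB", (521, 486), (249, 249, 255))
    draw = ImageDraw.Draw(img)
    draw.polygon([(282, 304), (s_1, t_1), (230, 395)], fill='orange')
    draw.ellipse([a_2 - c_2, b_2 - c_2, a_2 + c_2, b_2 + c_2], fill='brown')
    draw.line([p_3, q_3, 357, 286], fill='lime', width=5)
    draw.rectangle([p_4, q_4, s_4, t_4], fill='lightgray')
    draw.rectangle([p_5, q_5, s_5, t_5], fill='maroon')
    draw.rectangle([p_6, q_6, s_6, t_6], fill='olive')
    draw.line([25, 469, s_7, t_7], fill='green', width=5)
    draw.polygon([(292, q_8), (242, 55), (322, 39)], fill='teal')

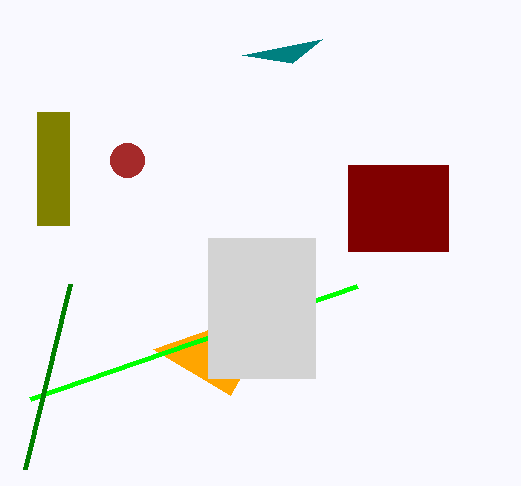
s_1 = 153, t_1 = 349, a_2 = 127, b_2 = 160, c_2 = 17, p_3 = 30, q_3 = 399, p_4 = 208, q_4 = 238, s_4 = 315, t_4 = 378, p_5 = 348, q_5 = 165, s_5 = 448, t_5 = 251, p_6 = 37, q_6 = 112, s_6 = 69, t_6 = 225, s_7 = 70, t_7 = 284, q_8 = 63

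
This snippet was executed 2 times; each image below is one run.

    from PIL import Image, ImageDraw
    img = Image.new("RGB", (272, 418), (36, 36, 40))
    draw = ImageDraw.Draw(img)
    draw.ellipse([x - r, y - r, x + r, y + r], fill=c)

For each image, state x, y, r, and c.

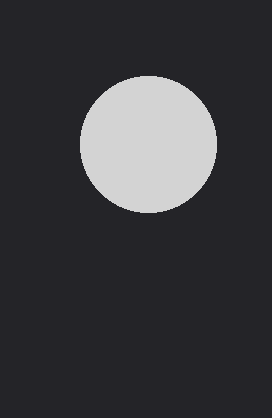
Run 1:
x = 148, y = 144, r = 68, c = 'lightgray'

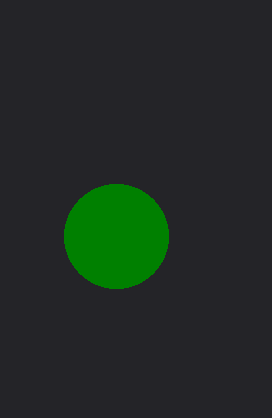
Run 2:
x = 116, y = 236, r = 52, c = 'green'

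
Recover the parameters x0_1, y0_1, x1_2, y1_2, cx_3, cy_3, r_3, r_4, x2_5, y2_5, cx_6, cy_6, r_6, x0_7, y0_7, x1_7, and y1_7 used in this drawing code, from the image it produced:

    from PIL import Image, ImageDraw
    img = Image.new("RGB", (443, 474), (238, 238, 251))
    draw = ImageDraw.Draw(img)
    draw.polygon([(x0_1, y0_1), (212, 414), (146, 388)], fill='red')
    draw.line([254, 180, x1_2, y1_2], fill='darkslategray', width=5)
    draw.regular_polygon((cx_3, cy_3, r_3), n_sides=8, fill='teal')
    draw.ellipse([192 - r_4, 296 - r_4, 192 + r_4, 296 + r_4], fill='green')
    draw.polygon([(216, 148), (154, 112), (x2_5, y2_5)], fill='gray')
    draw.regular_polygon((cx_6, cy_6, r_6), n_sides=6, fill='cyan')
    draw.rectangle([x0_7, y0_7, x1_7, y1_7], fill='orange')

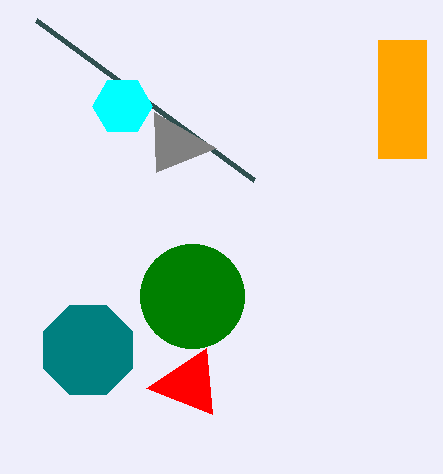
x0_1 = 206, y0_1 = 348, x1_2 = 36, y1_2 = 20, cx_3 = 88, cy_3 = 350, r_3 = 48, r_4 = 52, x2_5 = 156, y2_5 = 172, cx_6 = 122, cy_6 = 106, r_6 = 30, x0_7 = 378, y0_7 = 40, x1_7 = 426, y1_7 = 158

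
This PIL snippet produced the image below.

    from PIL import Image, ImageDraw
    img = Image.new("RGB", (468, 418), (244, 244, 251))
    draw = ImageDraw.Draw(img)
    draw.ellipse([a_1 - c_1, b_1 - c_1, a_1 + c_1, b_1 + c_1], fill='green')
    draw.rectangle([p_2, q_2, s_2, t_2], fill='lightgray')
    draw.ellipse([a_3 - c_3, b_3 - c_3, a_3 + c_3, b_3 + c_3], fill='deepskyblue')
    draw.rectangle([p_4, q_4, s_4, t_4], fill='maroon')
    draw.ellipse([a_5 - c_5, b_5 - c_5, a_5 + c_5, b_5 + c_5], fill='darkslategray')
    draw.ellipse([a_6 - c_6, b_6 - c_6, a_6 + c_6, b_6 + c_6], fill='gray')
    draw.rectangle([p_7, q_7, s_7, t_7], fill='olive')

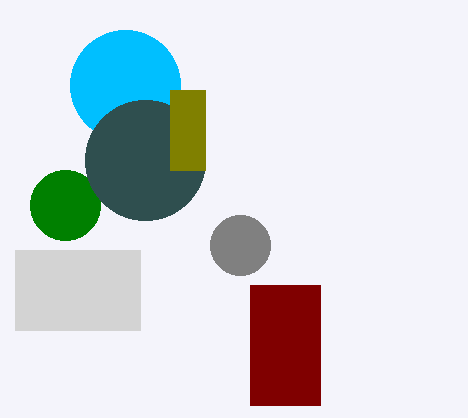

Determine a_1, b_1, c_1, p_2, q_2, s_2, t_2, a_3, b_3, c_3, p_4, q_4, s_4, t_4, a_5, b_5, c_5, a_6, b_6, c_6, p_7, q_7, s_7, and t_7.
a_1 = 65, b_1 = 205, c_1 = 35, p_2 = 15, q_2 = 250, s_2 = 140, t_2 = 330, a_3 = 125, b_3 = 85, c_3 = 55, p_4 = 250, q_4 = 285, s_4 = 320, t_4 = 405, a_5 = 145, b_5 = 160, c_5 = 60, a_6 = 240, b_6 = 245, c_6 = 30, p_7 = 170, q_7 = 90, s_7 = 205, t_7 = 170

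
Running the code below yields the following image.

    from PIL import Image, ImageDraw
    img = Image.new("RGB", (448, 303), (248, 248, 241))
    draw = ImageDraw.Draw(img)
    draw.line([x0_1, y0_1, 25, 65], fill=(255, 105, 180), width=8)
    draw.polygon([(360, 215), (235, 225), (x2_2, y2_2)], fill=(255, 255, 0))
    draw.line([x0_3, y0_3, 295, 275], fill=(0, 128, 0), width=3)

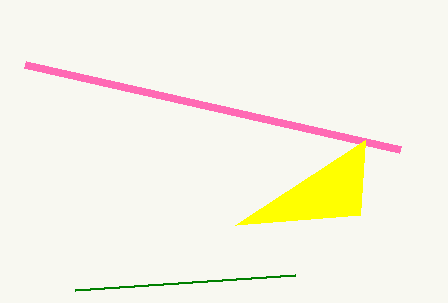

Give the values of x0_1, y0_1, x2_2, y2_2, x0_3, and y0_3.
x0_1 = 400, y0_1 = 150, x2_2 = 365, y2_2 = 140, x0_3 = 75, y0_3 = 290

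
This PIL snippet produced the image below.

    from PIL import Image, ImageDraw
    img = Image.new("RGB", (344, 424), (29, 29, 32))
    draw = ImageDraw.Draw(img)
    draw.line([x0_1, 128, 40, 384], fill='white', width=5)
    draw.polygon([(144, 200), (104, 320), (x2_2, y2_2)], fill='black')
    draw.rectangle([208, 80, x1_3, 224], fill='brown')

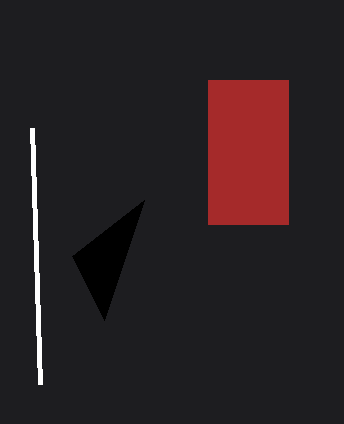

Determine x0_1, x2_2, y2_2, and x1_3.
x0_1 = 32
x2_2 = 72
y2_2 = 256
x1_3 = 288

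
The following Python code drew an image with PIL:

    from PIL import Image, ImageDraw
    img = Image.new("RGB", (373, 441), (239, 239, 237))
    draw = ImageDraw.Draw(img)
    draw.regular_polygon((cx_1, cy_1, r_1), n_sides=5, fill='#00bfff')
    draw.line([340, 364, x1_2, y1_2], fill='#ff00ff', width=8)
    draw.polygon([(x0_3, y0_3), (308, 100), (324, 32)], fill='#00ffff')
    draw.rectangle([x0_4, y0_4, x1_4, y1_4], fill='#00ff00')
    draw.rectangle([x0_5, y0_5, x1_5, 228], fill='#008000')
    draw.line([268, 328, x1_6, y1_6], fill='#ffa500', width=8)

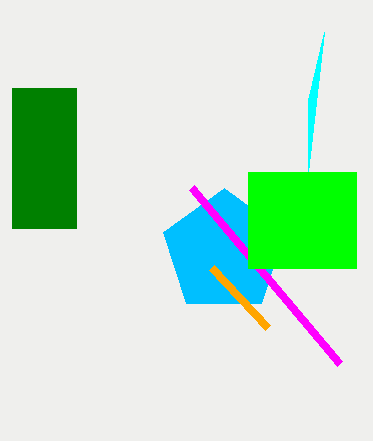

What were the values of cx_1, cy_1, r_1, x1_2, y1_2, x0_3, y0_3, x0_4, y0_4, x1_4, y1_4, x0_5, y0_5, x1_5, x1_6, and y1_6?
cx_1 = 224
cy_1 = 252
r_1 = 64
x1_2 = 192
y1_2 = 188
x0_3 = 308
y0_3 = 172
x0_4 = 248
y0_4 = 172
x1_4 = 356
y1_4 = 268
x0_5 = 12
y0_5 = 88
x1_5 = 76
x1_6 = 212
y1_6 = 268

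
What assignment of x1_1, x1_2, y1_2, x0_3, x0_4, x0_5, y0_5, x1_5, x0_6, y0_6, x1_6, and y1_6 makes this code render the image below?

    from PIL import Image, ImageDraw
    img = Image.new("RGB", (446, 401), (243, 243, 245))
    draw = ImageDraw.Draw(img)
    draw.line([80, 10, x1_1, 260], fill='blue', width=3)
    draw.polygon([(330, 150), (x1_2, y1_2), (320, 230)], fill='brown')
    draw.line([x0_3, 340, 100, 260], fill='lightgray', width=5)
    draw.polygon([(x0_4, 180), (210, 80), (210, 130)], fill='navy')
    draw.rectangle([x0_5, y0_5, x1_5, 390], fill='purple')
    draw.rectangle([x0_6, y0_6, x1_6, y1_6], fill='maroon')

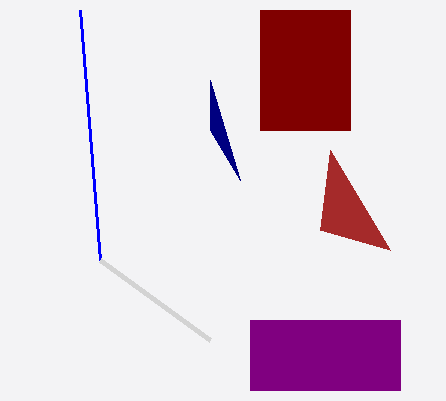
x1_1 = 100, x1_2 = 390, y1_2 = 250, x0_3 = 210, x0_4 = 240, x0_5 = 250, y0_5 = 320, x1_5 = 400, x0_6 = 260, y0_6 = 10, x1_6 = 350, y1_6 = 130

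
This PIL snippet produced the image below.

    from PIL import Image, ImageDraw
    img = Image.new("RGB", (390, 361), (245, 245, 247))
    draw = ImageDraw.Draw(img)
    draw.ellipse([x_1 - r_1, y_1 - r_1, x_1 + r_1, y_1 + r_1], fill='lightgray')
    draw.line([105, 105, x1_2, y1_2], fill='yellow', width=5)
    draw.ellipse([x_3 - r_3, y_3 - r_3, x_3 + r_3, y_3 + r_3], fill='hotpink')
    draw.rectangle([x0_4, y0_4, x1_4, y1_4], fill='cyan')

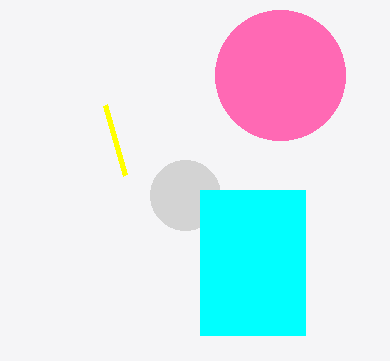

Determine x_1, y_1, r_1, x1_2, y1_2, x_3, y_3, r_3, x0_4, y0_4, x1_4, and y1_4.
x_1 = 185
y_1 = 195
r_1 = 35
x1_2 = 125
y1_2 = 175
x_3 = 280
y_3 = 75
r_3 = 65
x0_4 = 200
y0_4 = 190
x1_4 = 305
y1_4 = 335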